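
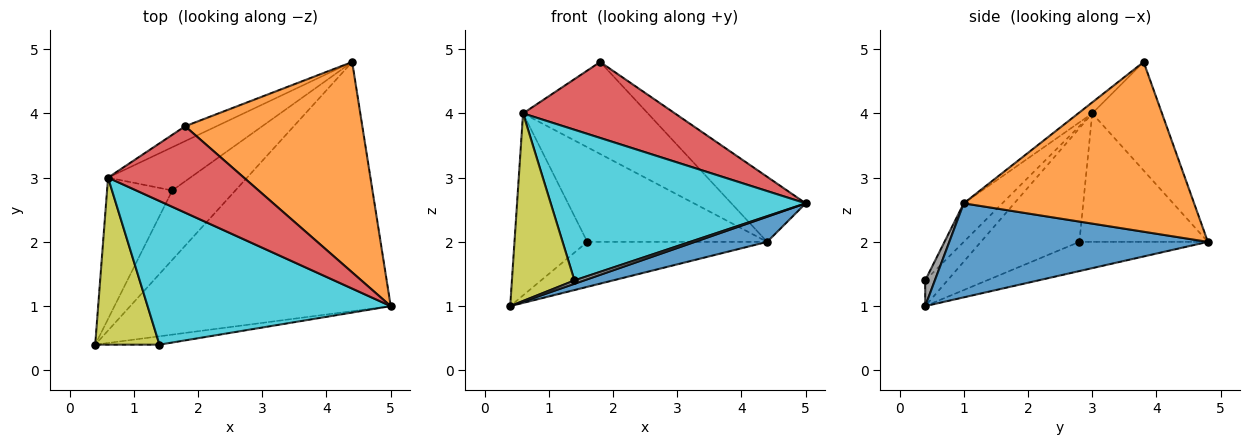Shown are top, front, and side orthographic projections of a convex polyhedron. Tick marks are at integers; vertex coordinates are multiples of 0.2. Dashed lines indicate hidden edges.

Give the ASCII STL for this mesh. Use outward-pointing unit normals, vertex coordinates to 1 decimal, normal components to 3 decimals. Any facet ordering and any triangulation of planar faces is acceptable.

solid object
 facet normal 0.338 -0.094 -0.936
  outer loop
   vertex 4.4 4.8 2.0
   vertex 5.0 1.0 2.6
   vertex 0.4 0.4 1.0
  endloop
 endfacet
 facet normal 0.675 0.218 0.705
  outer loop
   vertex 1.8 3.8 4.8
   vertex 5.0 1.0 2.6
   vertex 4.4 4.8 2.0
  endloop
 endfacet
 facet normal -0.362 0.507 -0.782
  outer loop
   vertex 1.6 2.8 2.0
   vertex 4.4 4.8 2.0
   vertex 0.4 0.4 1.0
  endloop
 endfacet
 facet normal -0.061 -0.659 0.750
  outer loop
   vertex 0.6 3.0 4.0
   vertex 5.0 1.0 2.6
   vertex 1.8 3.8 4.8
  endloop
 endfacet
 facet normal -0.730 0.540 -0.419
  outer loop
   vertex 0.6 3.0 4.0
   vertex 1.6 2.8 2.0
   vertex 0.4 0.4 1.0
  endloop
 endfacet
 facet normal -0.483 0.864 -0.140
  outer loop
   vertex 0.6 3.0 4.0
   vertex 1.8 3.8 4.8
   vertex 4.4 4.8 2.0
  endloop
 endfacet
 facet normal -0.545 0.763 -0.349
  outer loop
   vertex 0.6 3.0 4.0
   vertex 4.4 4.8 2.0
   vertex 1.6 2.8 2.0
  endloop
 endfacet
 facet normal 0.348 -0.348 -0.870
  outer loop
   vertex 1.4 0.4 1.4
   vertex 0.4 0.4 1.0
   vertex 5.0 1.0 2.6
  endloop
 endfacet
 facet normal -0.257 -0.722 0.643
  outer loop
   vertex 1.4 0.4 1.4
   vertex 0.6 3.0 4.0
   vertex 0.4 0.4 1.0
  endloop
 endfacet
 facet normal -0.109 -0.719 0.686
  outer loop
   vertex 1.4 0.4 1.4
   vertex 5.0 1.0 2.6
   vertex 0.6 3.0 4.0
  endloop
 endfacet
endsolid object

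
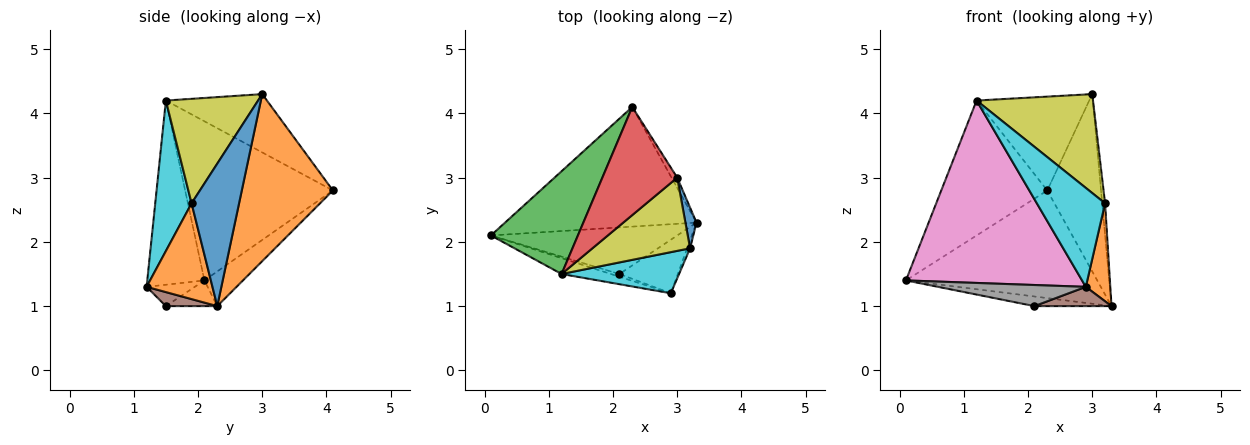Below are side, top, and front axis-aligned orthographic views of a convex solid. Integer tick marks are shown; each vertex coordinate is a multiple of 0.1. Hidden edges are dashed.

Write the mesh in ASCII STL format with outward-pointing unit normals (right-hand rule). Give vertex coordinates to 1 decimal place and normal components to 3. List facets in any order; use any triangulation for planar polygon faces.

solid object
 facet normal -0.134 0.663 -0.737
  outer loop
   vertex 2.3 4.1 2.8
   vertex 3.3 2.3 1.0
   vertex 0.1 2.1 1.4
  endloop
 endfacet
 facet normal 0.861 0.508 -0.029
  outer loop
   vertex 3.0 3.0 4.3
   vertex 3.3 2.3 1.0
   vertex 2.3 4.1 2.8
  endloop
 endfacet
 facet normal -0.743 0.533 0.406
  outer loop
   vertex 1.2 1.5 4.2
   vertex 2.3 4.1 2.8
   vertex 0.1 2.1 1.4
  endloop
 endfacet
 facet normal -0.507 0.565 0.651
  outer loop
   vertex 1.2 1.5 4.2
   vertex 3.0 3.0 4.3
   vertex 2.3 4.1 2.8
  endloop
 endfacet
 facet normal -0.134 0.201 -0.970
  outer loop
   vertex 2.1 1.5 1.0
   vertex 0.1 2.1 1.4
   vertex 3.3 2.3 1.0
  endloop
 endfacet
 facet normal 0.220 -0.330 -0.918
  outer loop
   vertex 2.9 1.2 1.3
   vertex 2.1 1.5 1.0
   vertex 3.3 2.3 1.0
  endloop
 endfacet
 facet normal -0.308 -0.948 -0.082
  outer loop
   vertex 2.9 1.2 1.3
   vertex 1.2 1.5 4.2
   vertex 0.1 2.1 1.4
  endloop
 endfacet
 facet normal -0.308 -0.944 -0.123
  outer loop
   vertex 2.9 1.2 1.3
   vertex 0.1 2.1 1.4
   vertex 2.1 1.5 1.0
  endloop
 endfacet
 facet normal 0.537 -0.678 0.502
  outer loop
   vertex 3.2 1.9 2.6
   vertex 3.0 3.0 4.3
   vertex 1.2 1.5 4.2
  endloop
 endfacet
 facet normal 0.441 -0.829 0.344
  outer loop
   vertex 3.2 1.9 2.6
   vertex 1.2 1.5 4.2
   vertex 2.9 1.2 1.3
  endloop
 endfacet
 facet normal 0.995 0.061 0.077
  outer loop
   vertex 3.2 1.9 2.6
   vertex 3.3 2.3 1.0
   vertex 3.0 3.0 4.3
  endloop
 endfacet
 facet normal 0.937 -0.348 -0.029
  outer loop
   vertex 3.2 1.9 2.6
   vertex 2.9 1.2 1.3
   vertex 3.3 2.3 1.0
  endloop
 endfacet
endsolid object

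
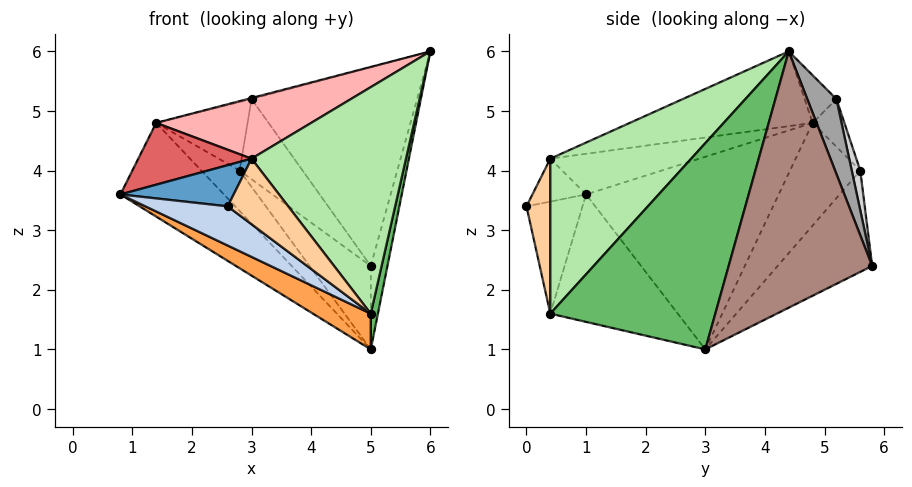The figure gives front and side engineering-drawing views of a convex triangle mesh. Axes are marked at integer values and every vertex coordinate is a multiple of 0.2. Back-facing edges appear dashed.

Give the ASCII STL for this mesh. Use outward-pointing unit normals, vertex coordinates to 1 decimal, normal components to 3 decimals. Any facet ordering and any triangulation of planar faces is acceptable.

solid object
 facet normal -0.356 -0.752 0.554
  outer loop
   vertex 3.0 0.4 4.2
   vertex 0.8 1.0 3.6
   vertex 2.6 0.0 3.4
  endloop
 endfacet
 facet normal -0.411 -0.604 -0.683
  outer loop
   vertex 5.0 0.4 1.6
   vertex 2.6 0.0 3.4
   vertex 0.8 1.0 3.6
  endloop
 endfacet
 facet normal -0.444 -0.201 -0.873
  outer loop
   vertex 5.0 0.4 1.6
   vertex 0.8 1.0 3.6
   vertex 5.0 3.0 1.0
  endloop
 endfacet
 facet normal 0.353 -0.895 0.271
  outer loop
   vertex 5.0 0.4 1.6
   vertex 3.0 0.4 4.2
   vertex 2.6 0.0 3.4
  endloop
 endfacet
 facet normal 0.982 -0.043 -0.184
  outer loop
   vertex 5.0 0.4 1.6
   vertex 5.0 3.0 1.0
   vertex 6.0 4.4 6.0
  endloop
 endfacet
 facet normal 0.598 -0.656 0.460
  outer loop
   vertex 5.0 0.4 1.6
   vertex 6.0 4.4 6.0
   vertex 3.0 0.4 4.2
  endloop
 endfacet
 facet normal -0.316 -0.240 0.918
  outer loop
   vertex 1.4 4.8 4.8
   vertex 0.8 1.0 3.6
   vertex 3.0 0.4 4.2
  endloop
 endfacet
 facet normal -0.264 -0.224 0.938
  outer loop
   vertex 1.4 4.8 4.8
   vertex 3.0 0.4 4.2
   vertex 6.0 4.4 6.0
  endloop
 endfacet
 facet normal -0.605 0.325 -0.727
  outer loop
   vertex 1.4 4.8 4.8
   vertex 5.0 3.0 1.0
   vertex 0.8 1.0 3.6
  endloop
 endfacet
 facet normal -0.603 0.328 -0.727
  outer loop
   vertex 1.4 4.8 4.8
   vertex 2.8 5.6 4.0
   vertex 5.0 3.0 1.0
  endloop
 endfacet
 facet normal 0.968 0.113 -0.225
  outer loop
   vertex 5.0 5.8 2.4
   vertex 6.0 4.4 6.0
   vertex 5.0 3.0 1.0
  endloop
 endfacet
 facet normal -0.569 0.368 -0.736
  outer loop
   vertex 5.0 5.8 2.4
   vertex 5.0 3.0 1.0
   vertex 2.8 5.6 4.0
  endloop
 endfacet
 facet normal -0.250 0.031 0.968
  outer loop
   vertex 3.0 5.2 5.2
   vertex 1.4 4.8 4.8
   vertex 6.0 4.4 6.0
  endloop
 endfacet
 facet normal -0.308 0.886 0.347
  outer loop
   vertex 3.0 5.2 5.2
   vertex 2.8 5.6 4.0
   vertex 1.4 4.8 4.8
  endloop
 endfacet
 facet normal 0.164 0.934 0.318
  outer loop
   vertex 3.0 5.2 5.2
   vertex 6.0 4.4 6.0
   vertex 5.0 5.8 2.4
  endloop
 endfacet
 facet normal 0.128 0.947 0.294
  outer loop
   vertex 3.0 5.2 5.2
   vertex 5.0 5.8 2.4
   vertex 2.8 5.6 4.0
  endloop
 endfacet
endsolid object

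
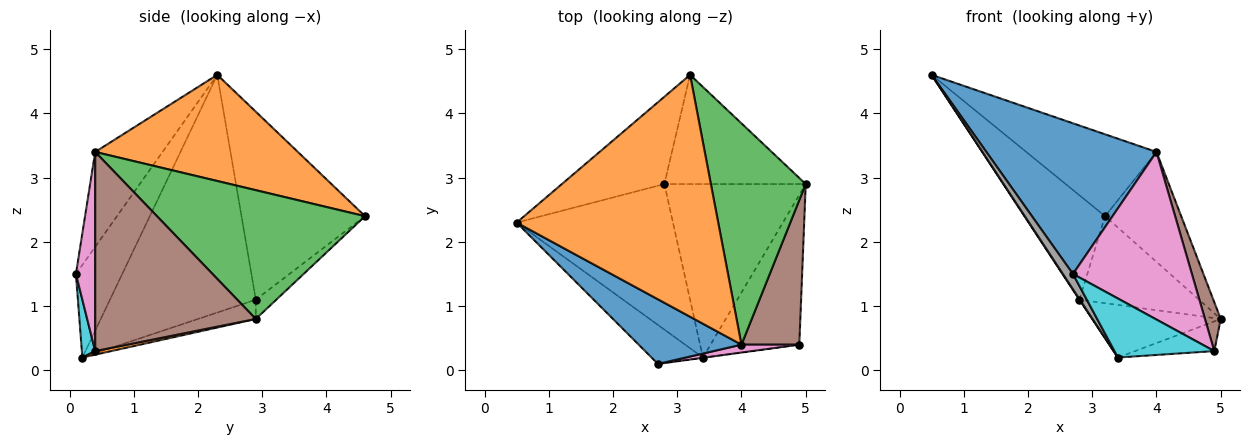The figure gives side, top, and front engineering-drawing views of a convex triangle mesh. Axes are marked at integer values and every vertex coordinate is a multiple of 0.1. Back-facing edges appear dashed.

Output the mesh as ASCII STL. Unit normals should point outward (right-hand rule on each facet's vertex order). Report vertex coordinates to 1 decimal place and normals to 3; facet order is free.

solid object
 facet normal -0.342 -0.864 0.370
  outer loop
   vertex 4.0 0.4 3.4
   vertex 0.5 2.3 4.6
   vertex 2.7 0.1 1.5
  endloop
 endfacet
 facet normal 0.446 0.287 0.848
  outer loop
   vertex 4.0 0.4 3.4
   vertex 3.2 4.6 2.4
   vertex 0.5 2.3 4.6
  endloop
 endfacet
 facet normal 0.772 0.283 0.569
  outer loop
   vertex 4.0 0.4 3.4
   vertex 5.0 2.9 0.8
   vertex 3.2 4.6 2.4
  endloop
 endfacet
 facet normal -0.762 0.497 -0.415
  outer loop
   vertex 2.8 2.9 1.1
   vertex 0.5 2.3 4.6
   vertex 3.2 4.6 2.4
  endloop
 endfacet
 facet normal -0.106 0.620 -0.778
  outer loop
   vertex 2.8 2.9 1.1
   vertex 3.2 4.6 2.4
   vertex 5.0 2.9 0.8
  endloop
 endfacet
 facet normal 0.956 -0.094 0.278
  outer loop
   vertex 4.9 0.4 0.3
   vertex 5.0 2.9 0.8
   vertex 4.0 0.4 3.4
  endloop
 endfacet
 facet normal 0.160 -0.986 0.046
  outer loop
   vertex 4.9 0.4 0.3
   vertex 4.0 0.4 3.4
   vertex 2.7 0.1 1.5
  endloop
 endfacet
 facet normal -0.859 -0.187 -0.477
  outer loop
   vertex 3.4 0.2 0.2
   vertex 2.7 0.1 1.5
   vertex 0.5 2.3 4.6
  endloop
 endfacet
 facet normal -0.836 -0.003 -0.549
  outer loop
   vertex 3.4 0.2 0.2
   vertex 0.5 2.3 4.6
   vertex 2.8 2.9 1.1
  endloop
 endfacet
 facet normal 0.132 -0.991 -0.005
  outer loop
   vertex 3.4 0.2 0.2
   vertex 4.9 0.4 0.3
   vertex 2.7 0.1 1.5
  endloop
 endfacet
 facet normal -0.129 0.288 -0.949
  outer loop
   vertex 3.4 0.2 0.2
   vertex 2.8 2.9 1.1
   vertex 5.0 2.9 0.8
  endloop
 endfacet
 facet normal 0.039 0.194 -0.980
  outer loop
   vertex 3.4 0.2 0.2
   vertex 5.0 2.9 0.8
   vertex 4.9 0.4 0.3
  endloop
 endfacet
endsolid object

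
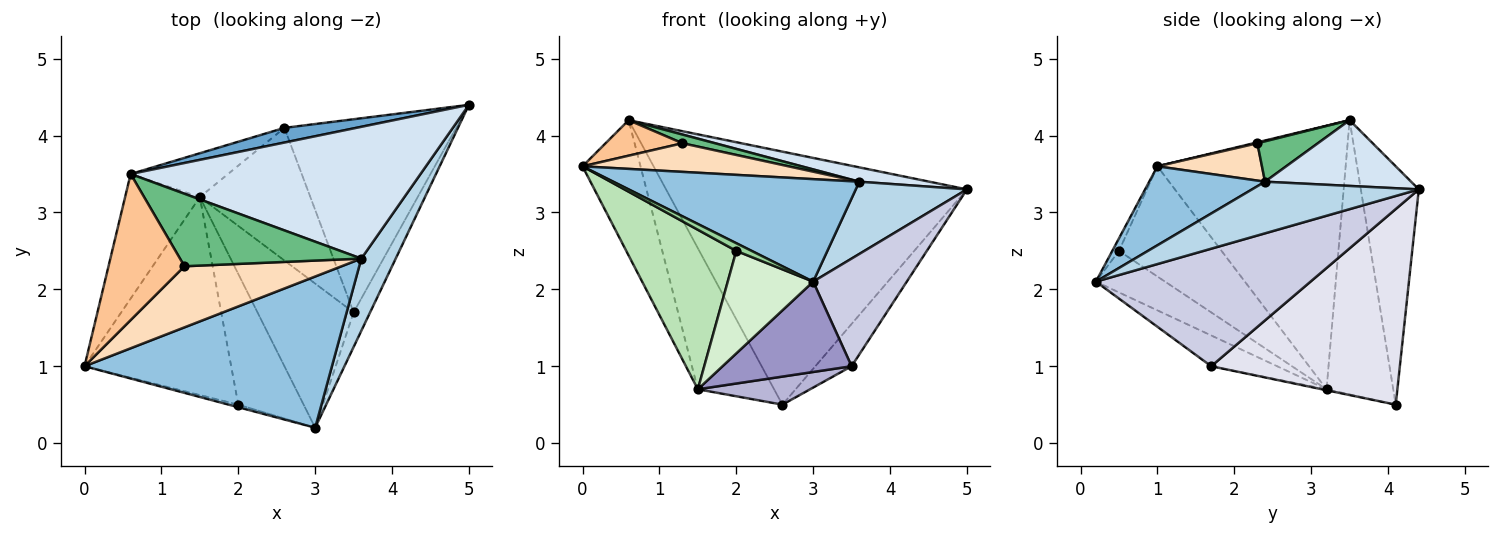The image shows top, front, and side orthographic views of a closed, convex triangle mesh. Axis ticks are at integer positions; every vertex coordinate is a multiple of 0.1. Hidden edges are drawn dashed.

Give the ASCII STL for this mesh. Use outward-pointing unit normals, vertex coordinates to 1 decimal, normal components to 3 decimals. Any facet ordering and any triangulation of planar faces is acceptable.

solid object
 facet normal -0.189 0.980 0.057
  outer loop
   vertex 0.6 3.5 4.2
   vertex 5.0 4.4 3.3
   vertex 2.6 4.1 0.5
  endloop
 endfacet
 facet normal 0.255 -0.543 0.800
  outer loop
   vertex 3.6 2.4 3.4
   vertex 0.0 1.0 3.6
   vertex 3.0 0.2 2.1
  endloop
 endfacet
 facet normal 0.728 -0.485 0.485
  outer loop
   vertex 3.6 2.4 3.4
   vertex 3.0 0.2 2.1
   vertex 5.0 4.4 3.3
  endloop
 endfacet
 facet normal 0.220 -0.105 0.970
  outer loop
   vertex 3.6 2.4 3.4
   vertex 5.0 4.4 3.3
   vertex 0.6 3.5 4.2
  endloop
 endfacet
 facet normal -0.922 0.284 -0.262
  outer loop
   vertex 1.5 3.2 0.7
   vertex 0.0 1.0 3.6
   vertex 0.6 3.5 4.2
  endloop
 endfacet
 facet normal -0.641 0.733 -0.228
  outer loop
   vertex 1.5 3.2 0.7
   vertex 0.6 3.5 4.2
   vertex 2.6 4.1 0.5
  endloop
 endfacet
 facet normal 0.012 -0.236 0.972
  outer loop
   vertex 1.3 2.3 3.9
   vertex 0.6 3.5 4.2
   vertex 0.0 1.0 3.6
  endloop
 endfacet
 facet normal 0.210 -0.415 0.885
  outer loop
   vertex 1.3 2.3 3.9
   vertex 0.0 1.0 3.6
   vertex 3.6 2.4 3.4
  endloop
 endfacet
 facet normal 0.216 -0.116 0.969
  outer loop
   vertex 1.3 2.3 3.9
   vertex 3.6 2.4 3.4
   vertex 0.6 3.5 4.2
  endloop
 endfacet
 facet normal -0.380 -0.877 -0.292
  outer loop
   vertex 2.0 0.5 2.5
   vertex 3.0 0.2 2.1
   vertex 0.0 1.0 3.6
  endloop
 endfacet
 facet normal -0.505 -0.542 -0.672
  outer loop
   vertex 2.0 0.5 2.5
   vertex 0.0 1.0 3.6
   vertex 1.5 3.2 0.7
  endloop
 endfacet
 facet normal -0.447 -0.552 -0.704
  outer loop
   vertex 2.0 0.5 2.5
   vertex 1.5 3.2 0.7
   vertex 3.0 0.2 2.1
  endloop
 endfacet
 facet normal -0.262 -0.513 -0.818
  outer loop
   vertex 3.5 1.7 1.0
   vertex 3.0 0.2 2.1
   vertex 1.5 3.2 0.7
  endloop
 endfacet
 facet normal -0.009 -0.207 -0.978
  outer loop
   vertex 3.5 1.7 1.0
   vertex 1.5 3.2 0.7
   vertex 2.6 4.1 0.5
  endloop
 endfacet
 facet normal 0.909 -0.397 -0.127
  outer loop
   vertex 3.5 1.7 1.0
   vertex 5.0 4.4 3.3
   vertex 3.0 0.2 2.1
  endloop
 endfacet
 facet normal 0.744 0.143 -0.653
  outer loop
   vertex 3.5 1.7 1.0
   vertex 2.6 4.1 0.5
   vertex 5.0 4.4 3.3
  endloop
 endfacet
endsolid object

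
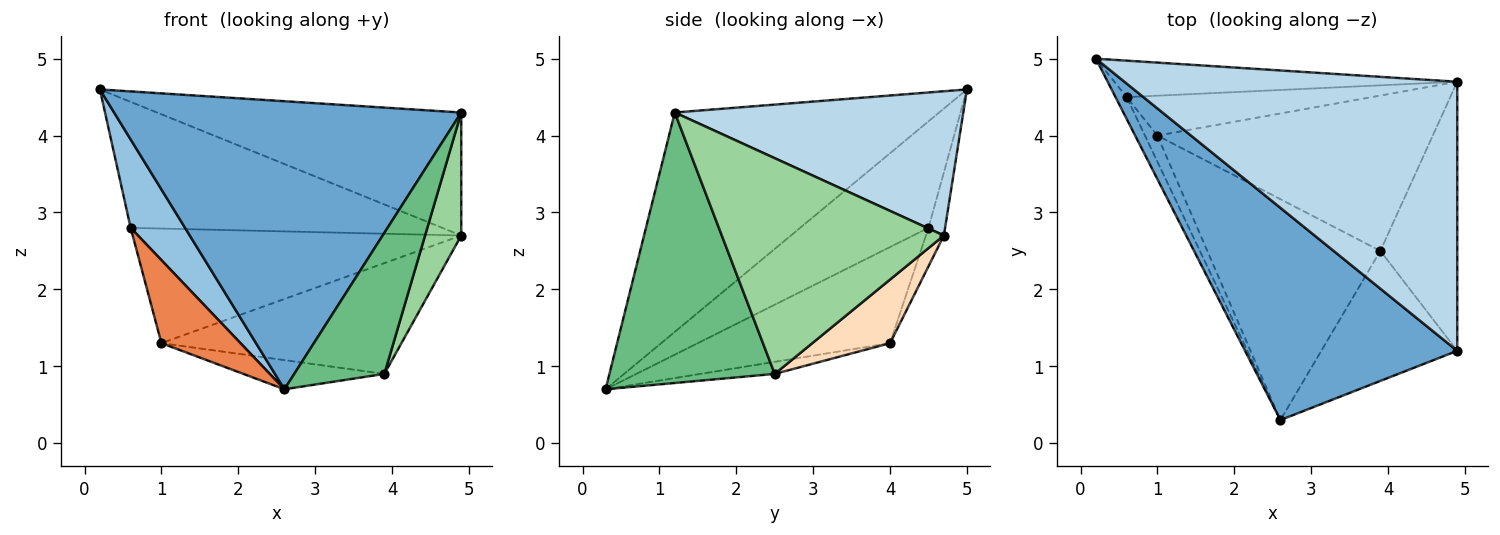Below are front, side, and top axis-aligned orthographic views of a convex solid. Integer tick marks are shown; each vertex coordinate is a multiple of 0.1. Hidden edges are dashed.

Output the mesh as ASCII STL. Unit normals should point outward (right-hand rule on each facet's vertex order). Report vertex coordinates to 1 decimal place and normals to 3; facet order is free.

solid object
 facet normal -0.523 -0.686 0.506
  outer loop
   vertex 2.6 0.3 0.7
   vertex 4.9 1.2 4.3
   vertex 0.2 5.0 4.6
  endloop
 endfacet
 facet normal -0.916 -0.389 -0.096
  outer loop
   vertex 0.6 4.5 2.8
   vertex 2.6 0.3 0.7
   vertex 0.2 5.0 4.6
  endloop
 endfacet
 facet normal 0.367 0.387 0.846
  outer loop
   vertex 4.9 4.7 2.7
   vertex 0.2 5.0 4.6
   vertex 4.9 1.2 4.3
  endloop
 endfacet
 facet normal -0.051 0.959 -0.278
  outer loop
   vertex 4.9 4.7 2.7
   vertex 0.6 4.5 2.8
   vertex 0.2 5.0 4.6
  endloop
 endfacet
 facet normal -0.918 -0.378 -0.119
  outer loop
   vertex 1.0 4.0 1.3
   vertex 2.6 0.3 0.7
   vertex 0.6 4.5 2.8
  endloop
 endfacet
 facet normal -0.052 0.943 -0.328
  outer loop
   vertex 1.0 4.0 1.3
   vertex 0.6 4.5 2.8
   vertex 4.9 4.7 2.7
  endloop
 endfacet
 facet normal -0.069 0.131 -0.989
  outer loop
   vertex 3.9 2.5 0.9
   vertex 2.6 0.3 0.7
   vertex 1.0 4.0 1.3
  endloop
 endfacet
 facet normal 0.185 0.571 -0.800
  outer loop
   vertex 3.9 2.5 0.9
   vertex 1.0 4.0 1.3
   vertex 4.9 4.7 2.7
  endloop
 endfacet
 facet normal 0.803 -0.438 -0.404
  outer loop
   vertex 3.9 2.5 0.9
   vertex 4.9 1.2 4.3
   vertex 2.6 0.3 0.7
  endloop
 endfacet
 facet normal 0.931 -0.152 -0.332
  outer loop
   vertex 3.9 2.5 0.9
   vertex 4.9 4.7 2.7
   vertex 4.9 1.2 4.3
  endloop
 endfacet
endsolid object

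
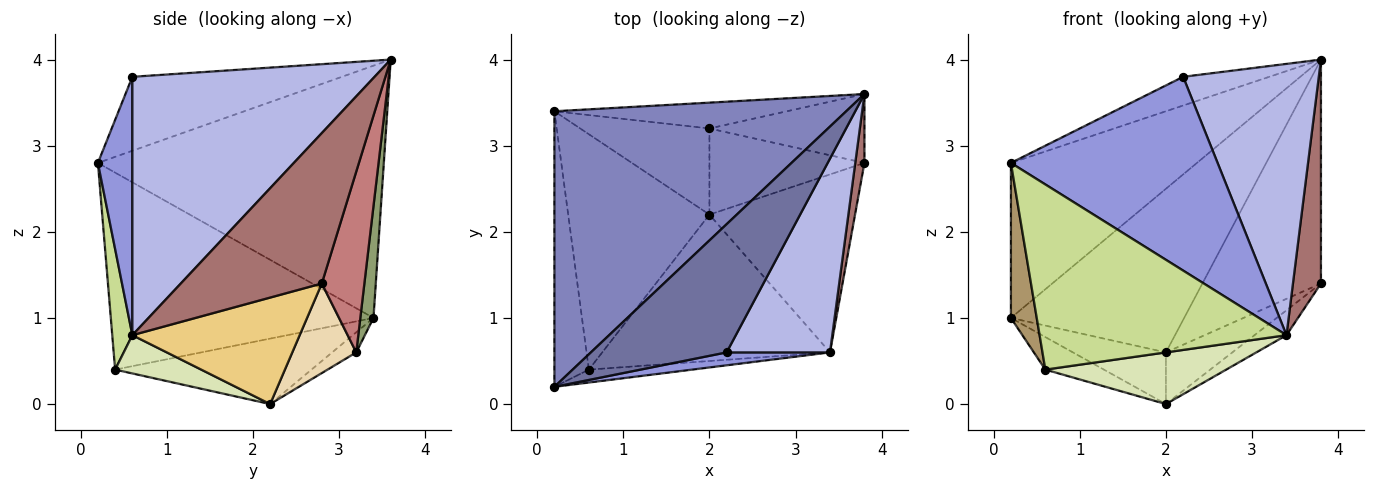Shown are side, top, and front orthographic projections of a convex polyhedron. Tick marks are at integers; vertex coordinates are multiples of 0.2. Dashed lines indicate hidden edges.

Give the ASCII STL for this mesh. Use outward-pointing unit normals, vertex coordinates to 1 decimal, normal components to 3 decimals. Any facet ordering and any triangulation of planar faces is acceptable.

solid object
 facet normal -0.469 0.193 0.862
  outer loop
   vertex 2.2 0.6 3.8
   vertex 3.8 3.6 4.0
   vertex 0.2 0.2 2.8
  endloop
 endfacet
 facet normal -0.602 0.392 0.696
  outer loop
   vertex 0.2 3.4 1.0
   vertex 0.2 0.2 2.8
   vertex 3.8 3.6 4.0
  endloop
 endfacet
 facet normal 0.164 -0.984 0.066
  outer loop
   vertex 3.4 0.6 0.8
   vertex 2.2 0.6 3.8
   vertex 0.2 0.2 2.8
  endloop
 endfacet
 facet normal 0.824 -0.461 0.330
  outer loop
   vertex 3.4 0.6 0.8
   vertex 3.8 3.6 4.0
   vertex 2.2 0.6 3.8
  endloop
 endfacet
 facet normal 0.075 0.985 -0.156
  outer loop
   vertex 2.0 3.2 0.6
   vertex 0.2 3.4 1.0
   vertex 3.8 3.6 4.0
  endloop
 endfacet
 facet normal -0.132 0.510 -0.850
  outer loop
   vertex 2.0 3.2 0.6
   vertex 2.0 2.2 0.0
   vertex 0.2 3.4 1.0
  endloop
 endfacet
 facet normal 0.081 -0.994 -0.069
  outer loop
   vertex 0.6 0.4 0.4
   vertex 3.4 0.6 0.8
   vertex 0.2 0.2 2.8
  endloop
 endfacet
 facet normal 0.157 -0.329 -0.931
  outer loop
   vertex 0.6 0.4 0.4
   vertex 2.0 2.2 0.0
   vertex 3.4 0.6 0.8
  endloop
 endfacet
 facet normal -0.980 -0.096 -0.171
  outer loop
   vertex 0.6 0.4 0.4
   vertex 0.2 0.2 2.8
   vertex 0.2 3.4 1.0
  endloop
 endfacet
 facet normal -0.417 0.124 -0.900
  outer loop
   vertex 0.6 0.4 0.4
   vertex 0.2 3.4 1.0
   vertex 2.0 2.2 0.0
  endloop
 endfacet
 facet normal 0.587 0.112 -0.802
  outer loop
   vertex 3.8 2.8 1.4
   vertex 3.4 0.6 0.8
   vertex 2.0 2.2 0.0
  endloop
 endfacet
 facet normal 0.444 0.461 -0.768
  outer loop
   vertex 3.8 2.8 1.4
   vertex 2.0 2.2 0.0
   vertex 2.0 3.2 0.6
  endloop
 endfacet
 facet normal 0.979 -0.194 0.060
  outer loop
   vertex 3.8 2.8 1.4
   vertex 3.8 3.6 4.0
   vertex 3.4 0.6 0.8
  endloop
 endfacet
 facet normal 0.325 0.904 -0.278
  outer loop
   vertex 3.8 2.8 1.4
   vertex 2.0 3.2 0.6
   vertex 3.8 3.6 4.0
  endloop
 endfacet
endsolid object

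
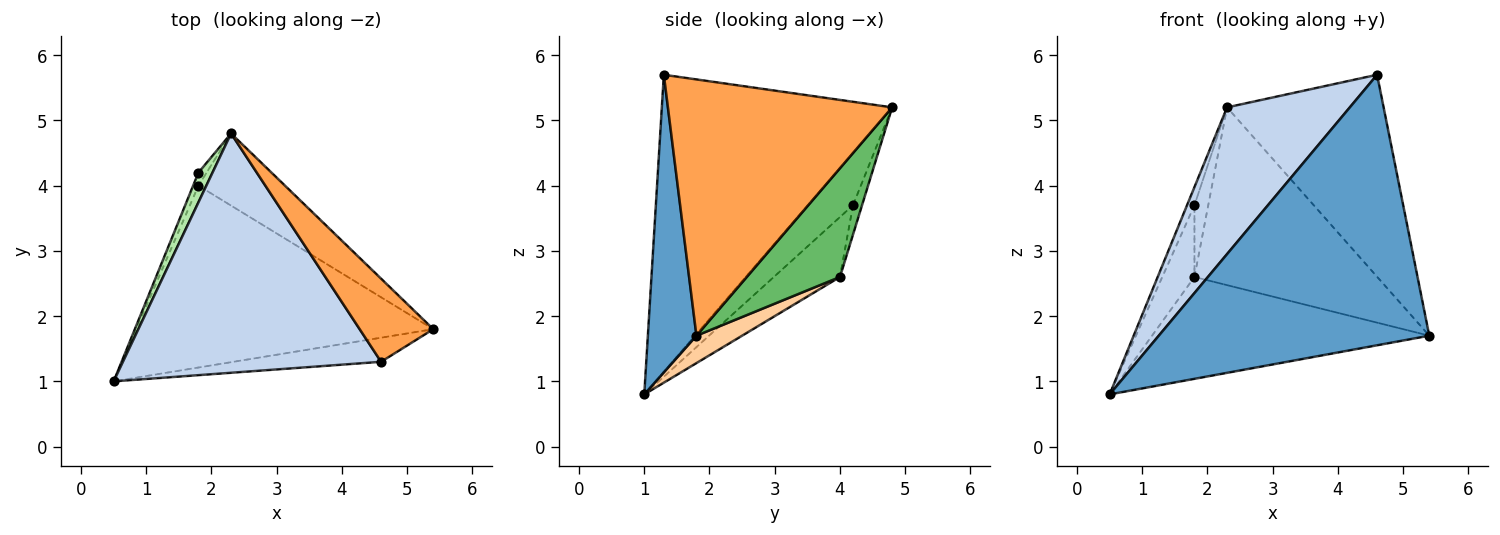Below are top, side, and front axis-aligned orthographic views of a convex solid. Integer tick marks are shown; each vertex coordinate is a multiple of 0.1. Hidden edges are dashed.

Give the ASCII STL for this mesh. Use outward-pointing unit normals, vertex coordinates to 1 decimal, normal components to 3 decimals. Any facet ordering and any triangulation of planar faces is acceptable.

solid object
 facet normal 0.176 -0.980 -0.087
  outer loop
   vertex 4.6 1.3 5.7
   vertex 0.5 1.0 0.8
   vertex 5.4 1.8 1.7
  endloop
 endfacet
 facet normal -0.700 -0.373 0.609
  outer loop
   vertex 4.6 1.3 5.7
   vertex 2.3 4.8 5.2
   vertex 0.5 1.0 0.8
  endloop
 endfacet
 facet normal 0.798 0.557 0.229
  outer loop
   vertex 4.6 1.3 5.7
   vertex 5.4 1.8 1.7
   vertex 2.3 4.8 5.2
  endloop
 endfacet
 facet normal 0.080 0.487 -0.870
  outer loop
   vertex 1.8 4.0 2.6
   vertex 5.4 1.8 1.7
   vertex 0.5 1.0 0.8
  endloop
 endfacet
 facet normal 0.427 0.838 -0.340
  outer loop
   vertex 1.8 4.0 2.6
   vertex 2.3 4.8 5.2
   vertex 5.4 1.8 1.7
  endloop
 endfacet
 facet normal -0.954 0.156 0.256
  outer loop
   vertex 1.8 4.2 3.7
   vertex 0.5 1.0 0.8
   vertex 2.3 4.8 5.2
  endloop
 endfacet
 facet normal -0.896 0.436 -0.079
  outer loop
   vertex 1.8 4.2 3.7
   vertex 1.8 4.0 2.6
   vertex 0.5 1.0 0.8
  endloop
 endfacet
 facet normal -0.541 0.827 -0.150
  outer loop
   vertex 1.8 4.2 3.7
   vertex 2.3 4.8 5.2
   vertex 1.8 4.0 2.6
  endloop
 endfacet
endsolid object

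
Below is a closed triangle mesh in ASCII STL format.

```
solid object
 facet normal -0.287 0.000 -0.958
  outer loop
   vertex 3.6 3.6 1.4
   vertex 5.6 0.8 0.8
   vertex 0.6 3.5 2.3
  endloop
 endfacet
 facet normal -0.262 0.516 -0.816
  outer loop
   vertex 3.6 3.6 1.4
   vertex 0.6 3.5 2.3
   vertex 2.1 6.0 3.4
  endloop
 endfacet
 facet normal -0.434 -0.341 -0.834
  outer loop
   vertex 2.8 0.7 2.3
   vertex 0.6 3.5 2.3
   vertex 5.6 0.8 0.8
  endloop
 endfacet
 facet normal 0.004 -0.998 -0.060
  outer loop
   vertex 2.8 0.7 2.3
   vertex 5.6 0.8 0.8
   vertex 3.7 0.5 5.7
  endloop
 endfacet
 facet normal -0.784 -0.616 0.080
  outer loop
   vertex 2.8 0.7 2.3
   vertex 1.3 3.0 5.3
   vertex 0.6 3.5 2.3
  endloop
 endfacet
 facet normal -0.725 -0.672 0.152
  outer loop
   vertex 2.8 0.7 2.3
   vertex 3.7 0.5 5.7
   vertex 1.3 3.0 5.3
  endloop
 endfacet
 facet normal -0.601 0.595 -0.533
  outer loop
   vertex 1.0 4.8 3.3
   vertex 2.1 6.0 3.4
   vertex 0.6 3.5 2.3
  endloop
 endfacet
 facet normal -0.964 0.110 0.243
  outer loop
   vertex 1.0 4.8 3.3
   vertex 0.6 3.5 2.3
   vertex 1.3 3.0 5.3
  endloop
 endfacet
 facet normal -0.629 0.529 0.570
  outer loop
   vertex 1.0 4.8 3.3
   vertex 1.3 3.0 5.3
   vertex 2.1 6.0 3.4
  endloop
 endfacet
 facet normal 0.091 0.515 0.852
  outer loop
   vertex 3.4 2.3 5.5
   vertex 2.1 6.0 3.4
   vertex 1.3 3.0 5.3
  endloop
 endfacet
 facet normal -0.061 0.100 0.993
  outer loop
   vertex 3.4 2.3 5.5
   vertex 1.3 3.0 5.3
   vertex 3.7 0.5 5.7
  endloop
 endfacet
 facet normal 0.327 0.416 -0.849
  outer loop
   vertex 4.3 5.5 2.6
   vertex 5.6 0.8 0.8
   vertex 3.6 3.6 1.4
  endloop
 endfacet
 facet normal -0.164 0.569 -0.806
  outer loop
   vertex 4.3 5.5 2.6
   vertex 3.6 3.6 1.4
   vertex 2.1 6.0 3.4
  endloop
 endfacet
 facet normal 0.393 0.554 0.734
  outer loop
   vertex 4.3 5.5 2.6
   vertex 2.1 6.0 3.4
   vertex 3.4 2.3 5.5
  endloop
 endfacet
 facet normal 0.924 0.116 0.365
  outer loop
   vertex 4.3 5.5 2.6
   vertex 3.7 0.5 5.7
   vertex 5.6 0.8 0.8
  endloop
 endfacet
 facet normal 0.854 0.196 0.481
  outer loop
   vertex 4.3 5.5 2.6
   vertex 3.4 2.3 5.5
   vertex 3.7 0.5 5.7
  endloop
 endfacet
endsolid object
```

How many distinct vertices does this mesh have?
10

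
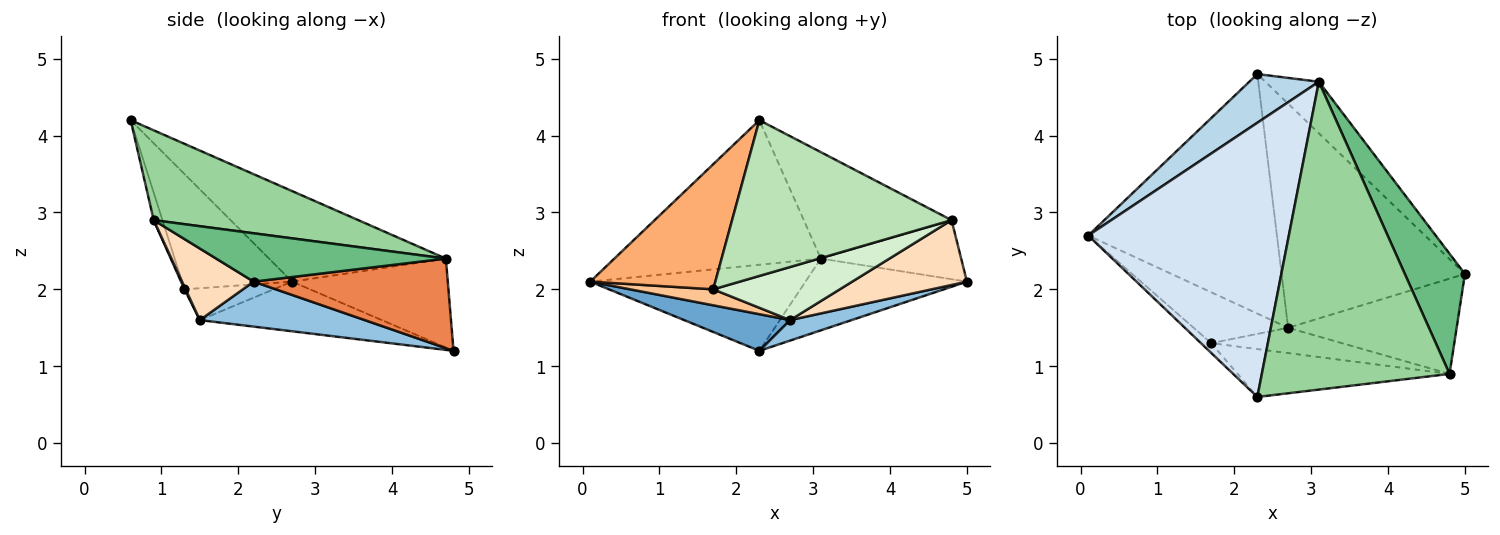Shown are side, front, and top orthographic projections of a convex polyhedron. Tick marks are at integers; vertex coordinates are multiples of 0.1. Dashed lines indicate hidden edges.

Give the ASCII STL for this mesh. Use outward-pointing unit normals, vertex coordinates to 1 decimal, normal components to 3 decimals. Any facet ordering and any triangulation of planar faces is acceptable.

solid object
 facet normal -0.252 -0.146 -0.957
  outer loop
   vertex 2.7 1.5 1.6
   vertex 0.1 2.7 2.1
   vertex 2.3 4.8 1.2
  endloop
 endfacet
 facet normal 0.237 -0.089 -0.967
  outer loop
   vertex 2.7 1.5 1.6
   vertex 2.3 4.8 1.2
   vertex 5.0 2.2 2.1
  endloop
 endfacet
 facet normal -0.533 0.737 0.417
  outer loop
   vertex 3.1 4.7 2.4
   vertex 2.3 4.8 1.2
   vertex 0.1 2.7 2.1
  endloop
 endfacet
 facet normal -0.371 0.433 0.822
  outer loop
   vertex 3.1 4.7 2.4
   vertex 0.1 2.7 2.1
   vertex 2.3 0.6 4.2
  endloop
 endfacet
 facet normal 0.699 0.581 -0.417
  outer loop
   vertex 3.1 4.7 2.4
   vertex 5.0 2.2 2.1
   vertex 2.3 4.8 1.2
  endloop
 endfacet
 facet normal -0.659 -0.749 -0.059
  outer loop
   vertex 1.7 1.3 2.0
   vertex 2.3 0.6 4.2
   vertex 0.1 2.7 2.1
  endloop
 endfacet
 facet normal -0.306 -0.285 -0.908
  outer loop
   vertex 1.7 1.3 2.0
   vertex 0.1 2.7 2.1
   vertex 2.7 1.5 1.6
  endloop
 endfacet
 facet normal 0.331 -0.531 -0.780
  outer loop
   vertex 4.8 0.9 2.9
   vertex 2.7 1.5 1.6
   vertex 5.0 2.2 2.1
  endloop
 endfacet
 facet normal 0.585 0.358 0.728
  outer loop
   vertex 4.8 0.9 2.9
   vertex 5.0 2.2 2.1
   vertex 3.1 4.7 2.4
  endloop
 endfacet
 facet normal 0.412 0.298 0.861
  outer loop
   vertex 4.8 0.9 2.9
   vertex 3.1 4.7 2.4
   vertex 2.3 0.6 4.2
  endloop
 endfacet
 facet normal -0.038 -0.955 -0.294
  outer loop
   vertex 4.8 0.9 2.9
   vertex 2.3 0.6 4.2
   vertex 1.7 1.3 2.0
  endloop
 endfacet
 facet normal 0.008 -0.903 -0.430
  outer loop
   vertex 4.8 0.9 2.9
   vertex 1.7 1.3 2.0
   vertex 2.7 1.5 1.6
  endloop
 endfacet
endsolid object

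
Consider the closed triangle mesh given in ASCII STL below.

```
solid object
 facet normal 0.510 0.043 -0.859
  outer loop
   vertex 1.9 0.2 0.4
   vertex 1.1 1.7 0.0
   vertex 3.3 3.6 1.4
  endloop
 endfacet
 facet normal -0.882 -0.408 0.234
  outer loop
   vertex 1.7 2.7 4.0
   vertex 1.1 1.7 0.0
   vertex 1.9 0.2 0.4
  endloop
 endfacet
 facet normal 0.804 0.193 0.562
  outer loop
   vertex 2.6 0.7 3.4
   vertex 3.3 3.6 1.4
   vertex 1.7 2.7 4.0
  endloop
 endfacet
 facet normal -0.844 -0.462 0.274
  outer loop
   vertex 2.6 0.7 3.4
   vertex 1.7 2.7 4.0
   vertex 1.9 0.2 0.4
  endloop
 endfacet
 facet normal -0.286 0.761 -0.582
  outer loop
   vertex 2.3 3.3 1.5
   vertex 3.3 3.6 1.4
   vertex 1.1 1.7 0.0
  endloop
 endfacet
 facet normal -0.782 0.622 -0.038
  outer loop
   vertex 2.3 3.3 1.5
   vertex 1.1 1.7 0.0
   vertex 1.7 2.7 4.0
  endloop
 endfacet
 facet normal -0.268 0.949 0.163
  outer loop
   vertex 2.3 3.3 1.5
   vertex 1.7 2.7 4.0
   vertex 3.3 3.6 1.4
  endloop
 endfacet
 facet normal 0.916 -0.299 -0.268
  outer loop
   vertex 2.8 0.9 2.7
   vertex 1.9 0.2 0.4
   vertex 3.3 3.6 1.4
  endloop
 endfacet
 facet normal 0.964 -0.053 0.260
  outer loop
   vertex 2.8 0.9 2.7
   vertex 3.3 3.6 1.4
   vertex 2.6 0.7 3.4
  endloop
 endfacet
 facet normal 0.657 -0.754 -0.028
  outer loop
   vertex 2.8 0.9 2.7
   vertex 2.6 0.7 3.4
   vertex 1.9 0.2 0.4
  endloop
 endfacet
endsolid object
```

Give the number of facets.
10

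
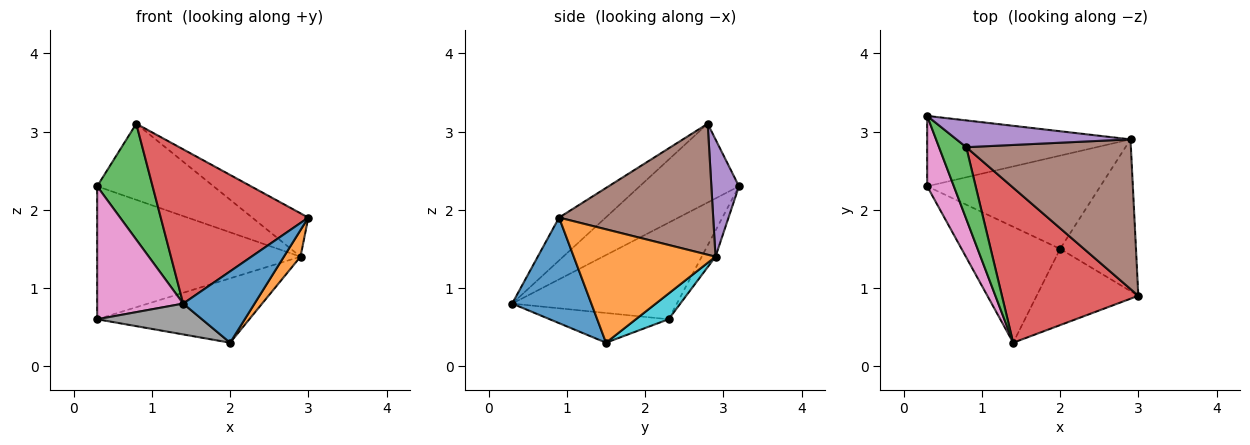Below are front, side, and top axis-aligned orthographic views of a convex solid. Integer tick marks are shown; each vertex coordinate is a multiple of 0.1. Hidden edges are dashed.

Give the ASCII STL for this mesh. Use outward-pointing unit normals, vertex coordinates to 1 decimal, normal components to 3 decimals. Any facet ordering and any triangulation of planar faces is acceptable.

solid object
 facet normal 0.604 -0.545 -0.582
  outer loop
   vertex 2.0 1.5 0.3
   vertex 3.0 0.9 1.9
   vertex 1.4 0.3 0.8
  endloop
 endfacet
 facet normal 0.827 -0.097 -0.553
  outer loop
   vertex 2.9 2.9 1.4
   vertex 3.0 0.9 1.9
   vertex 2.0 1.5 0.3
  endloop
 endfacet
 facet normal -0.836 -0.467 0.289
  outer loop
   vertex 0.8 2.8 3.1
   vertex 0.3 3.2 2.3
   vertex 1.4 0.3 0.8
  endloop
 endfacet
 facet normal -0.217 -0.689 0.692
  outer loop
   vertex 0.8 2.8 3.1
   vertex 1.4 0.3 0.8
   vertex 3.0 0.9 1.9
  endloop
 endfacet
 facet normal 0.218 0.921 0.324
  outer loop
   vertex 0.8 2.8 3.1
   vertex 2.9 2.9 1.4
   vertex 0.3 3.2 2.3
  endloop
 endfacet
 facet normal 0.607 0.221 0.763
  outer loop
   vertex 0.8 2.8 3.1
   vertex 3.0 0.9 1.9
   vertex 2.9 2.9 1.4
  endloop
 endfacet
 facet normal -0.861 -0.450 0.238
  outer loop
   vertex 0.3 2.3 0.6
   vertex 1.4 0.3 0.8
   vertex 0.3 3.2 2.3
  endloop
 endfacet
 facet normal -0.280 -0.247 -0.928
  outer loop
   vertex 0.3 2.3 0.6
   vertex 2.0 1.5 0.3
   vertex 1.4 0.3 0.8
  endloop
 endfacet
 facet normal -0.060 0.882 -0.467
  outer loop
   vertex 0.3 2.3 0.6
   vertex 0.3 3.2 2.3
   vertex 2.9 2.9 1.4
  endloop
 endfacet
 facet normal 0.121 0.564 -0.817
  outer loop
   vertex 0.3 2.3 0.6
   vertex 2.9 2.9 1.4
   vertex 2.0 1.5 0.3
  endloop
 endfacet
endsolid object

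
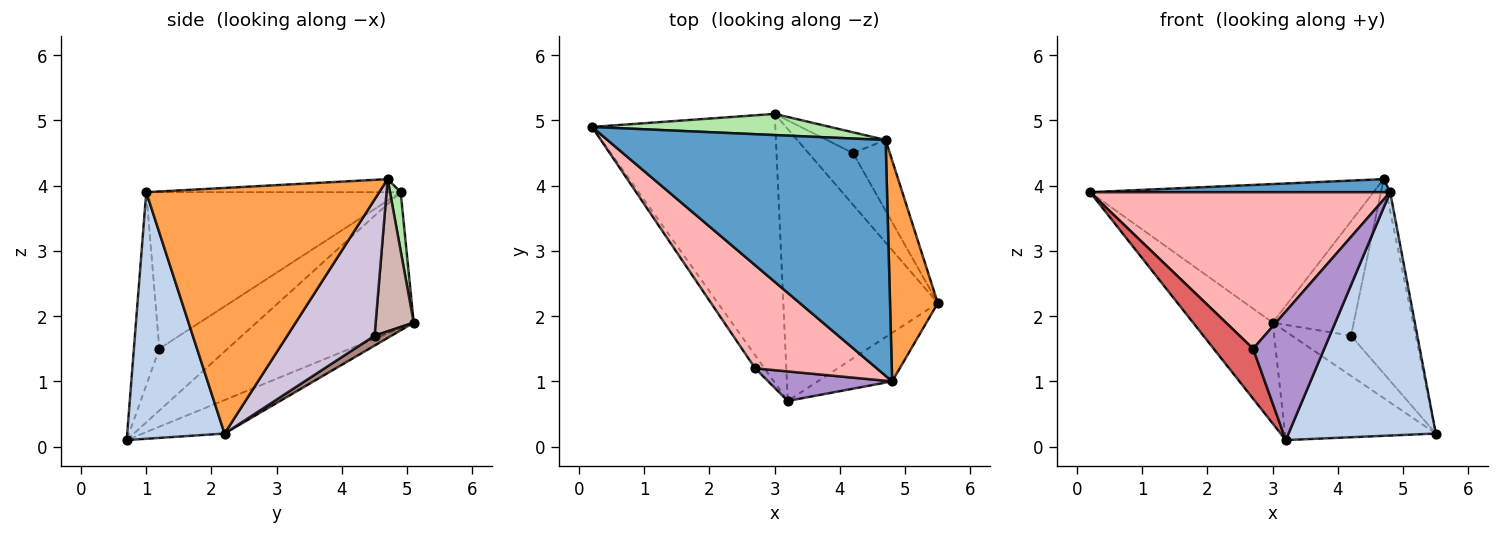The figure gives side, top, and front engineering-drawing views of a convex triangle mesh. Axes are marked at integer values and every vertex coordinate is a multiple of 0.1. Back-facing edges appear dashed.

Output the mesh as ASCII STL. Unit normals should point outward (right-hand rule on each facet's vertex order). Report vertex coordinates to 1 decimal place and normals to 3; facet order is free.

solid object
 facet normal -0.047 -0.055 0.997
  outer loop
   vertex 4.8 1.0 3.9
   vertex 4.7 4.7 4.1
   vertex 0.2 4.9 3.9
  endloop
 endfacet
 facet normal 0.544 -0.823 -0.164
  outer loop
   vertex 4.8 1.0 3.9
   vertex 3.2 0.7 0.1
   vertex 5.5 2.2 0.2
  endloop
 endfacet
 facet normal 0.981 0.016 0.191
  outer loop
   vertex 4.8 1.0 3.9
   vertex 5.5 2.2 0.2
   vertex 4.7 4.7 4.1
  endloop
 endfacet
 facet normal -0.570 0.289 -0.769
  outer loop
   vertex 3.0 5.1 1.9
   vertex 3.2 0.7 0.1
   vertex 0.2 4.9 3.9
  endloop
 endfacet
 facet normal -0.197 0.363 -0.910
  outer loop
   vertex 3.0 5.1 1.9
   vertex 5.5 2.2 0.2
   vertex 3.2 0.7 0.1
  endloop
 endfacet
 facet normal 0.037 0.988 0.151
  outer loop
   vertex 3.0 5.1 1.9
   vertex 0.2 4.9 3.9
   vertex 4.7 4.7 4.1
  endloop
 endfacet
 facet normal -0.859 -0.496 -0.129
  outer loop
   vertex 2.7 1.2 1.5
   vertex 0.2 4.9 3.9
   vertex 3.2 0.7 0.1
  endloop
 endfacet
 facet normal -0.578 -0.682 0.449
  outer loop
   vertex 2.7 1.2 1.5
   vertex 4.8 1.0 3.9
   vertex 0.2 4.9 3.9
  endloop
 endfacet
 facet normal -0.329 -0.920 0.211
  outer loop
   vertex 2.7 1.2 1.5
   vertex 3.2 0.7 0.1
   vertex 4.8 1.0 3.9
  endloop
 endfacet
 facet normal 0.785 0.582 -0.212
  outer loop
   vertex 4.2 4.5 1.7
   vertex 4.7 4.7 4.1
   vertex 5.5 2.2 0.2
  endloop
 endfacet
 facet normal 0.173 0.605 -0.777
  outer loop
   vertex 4.2 4.5 1.7
   vertex 5.5 2.2 0.2
   vertex 3.0 5.1 1.9
  endloop
 endfacet
 facet normal 0.420 0.893 -0.162
  outer loop
   vertex 4.2 4.5 1.7
   vertex 3.0 5.1 1.9
   vertex 4.7 4.7 4.1
  endloop
 endfacet
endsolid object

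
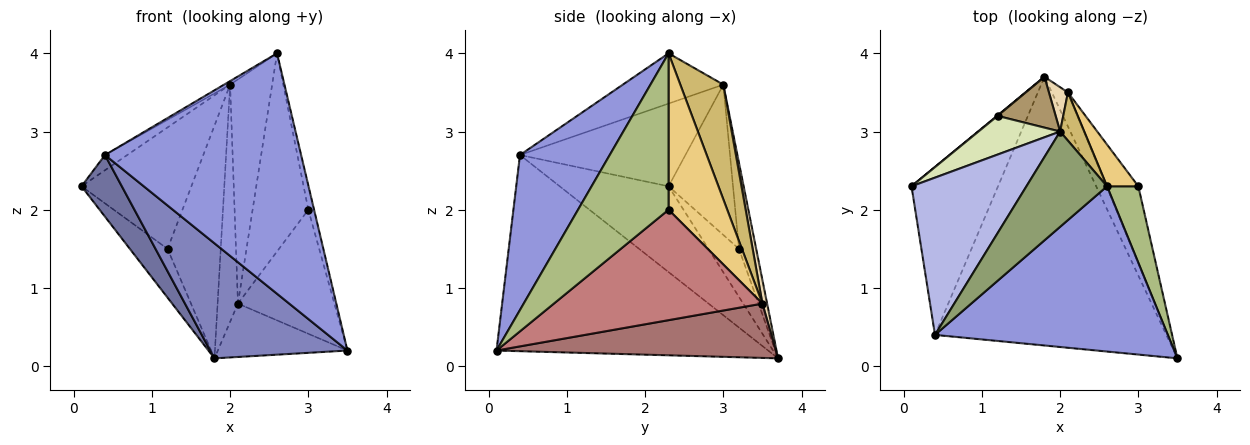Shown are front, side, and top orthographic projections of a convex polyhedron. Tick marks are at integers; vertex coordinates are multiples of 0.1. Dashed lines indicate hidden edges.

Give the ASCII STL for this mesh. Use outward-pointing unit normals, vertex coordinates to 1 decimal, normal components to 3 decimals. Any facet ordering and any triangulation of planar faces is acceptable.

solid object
 facet normal -0.681 -0.252 -0.687
  outer loop
   vertex 0.4 0.4 2.7
   vertex 0.1 2.3 2.3
   vertex 1.8 3.7 0.1
  endloop
 endfacet
 facet normal -0.615 -0.310 -0.725
  outer loop
   vertex 0.4 0.4 2.7
   vertex 1.8 3.7 0.1
   vertex 3.5 0.1 0.2
  endloop
 endfacet
 facet normal 0.353 -0.771 0.530
  outer loop
   vertex 0.4 0.4 2.7
   vertex 3.5 0.1 0.2
   vertex 2.6 2.3 4.0
  endloop
 endfacet
 facet normal -0.582 0.078 0.809
  outer loop
   vertex 0.4 0.4 2.7
   vertex 2.0 3.0 3.6
   vertex 0.1 2.3 2.3
  endloop
 endfacet
 facet normal -0.529 0.032 0.848
  outer loop
   vertex 0.4 0.4 2.7
   vertex 2.6 2.3 4.0
   vertex 2.0 3.0 3.6
  endloop
 endfacet
 facet normal 0.979 0.062 0.196
  outer loop
   vertex 3.0 2.3 2.0
   vertex 2.6 2.3 4.0
   vertex 3.5 0.1 0.2
  endloop
 endfacet
 facet normal -0.630 0.777 0.007
  outer loop
   vertex 1.2 3.2 1.5
   vertex 1.8 3.7 0.1
   vertex 0.1 2.3 2.3
  endloop
 endfacet
 facet normal -0.488 0.832 0.265
  outer loop
   vertex 1.2 3.2 1.5
   vertex 0.1 2.3 2.3
   vertex 2.0 3.0 3.6
  endloop
 endfacet
 facet normal -0.301 0.932 0.204
  outer loop
   vertex 1.2 3.2 1.5
   vertex 2.0 3.0 3.6
   vertex 1.8 3.7 0.1
  endloop
 endfacet
 facet normal 0.707 0.691 0.149
  outer loop
   vertex 2.1 3.5 0.8
   vertex 2.0 3.0 3.6
   vertex 2.6 2.3 4.0
  endloop
 endfacet
 facet normal 0.717 0.682 0.143
  outer loop
   vertex 2.1 3.5 0.8
   vertex 2.6 2.3 4.0
   vertex 3.0 2.3 2.0
  endloop
 endfacet
 facet normal 0.221 0.959 0.179
  outer loop
   vertex 2.1 3.5 0.8
   vertex 1.8 3.7 0.1
   vertex 2.0 3.0 3.6
  endloop
 endfacet
 facet normal 0.876 0.406 -0.259
  outer loop
   vertex 2.1 3.5 0.8
   vertex 3.5 0.1 0.2
   vertex 1.8 3.7 0.1
  endloop
 endfacet
 facet normal 0.878 0.406 -0.252
  outer loop
   vertex 2.1 3.5 0.8
   vertex 3.0 2.3 2.0
   vertex 3.5 0.1 0.2
  endloop
 endfacet
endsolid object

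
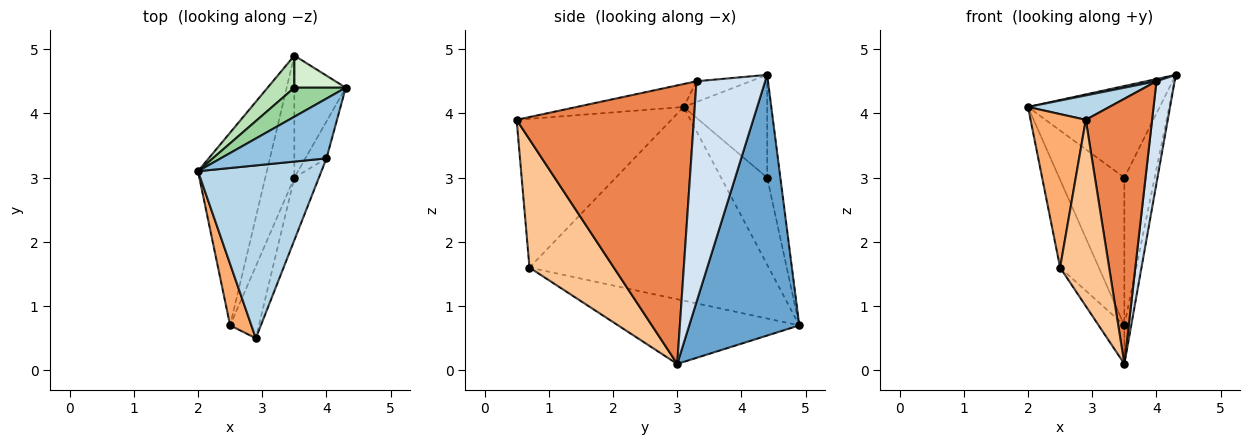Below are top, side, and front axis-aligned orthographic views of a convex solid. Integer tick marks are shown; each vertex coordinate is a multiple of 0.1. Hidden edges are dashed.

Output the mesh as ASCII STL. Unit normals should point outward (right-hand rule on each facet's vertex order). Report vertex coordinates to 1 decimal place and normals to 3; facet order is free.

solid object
 facet normal 0.979 0.061 -0.193
  outer loop
   vertex 3.5 4.9 0.7
   vertex 4.3 4.4 4.6
   vertex 3.5 3.0 0.1
  endloop
 endfacet
 facet normal -0.192 -0.037 0.981
  outer loop
   vertex 4.0 3.3 4.5
   vertex 4.3 4.4 4.6
   vertex 2.0 3.1 4.1
  endloop
 endfacet
 facet normal -0.181 -0.138 0.974
  outer loop
   vertex 4.0 3.3 4.5
   vertex 2.0 3.1 4.1
   vertex 2.9 0.5 3.9
  endloop
 endfacet
 facet normal 0.963 -0.254 -0.092
  outer loop
   vertex 4.0 3.3 4.5
   vertex 3.5 3.0 0.1
   vertex 4.3 4.4 4.6
  endloop
 endfacet
 facet normal 0.933 -0.349 -0.082
  outer loop
   vertex 4.0 3.3 4.5
   vertex 2.9 0.5 3.9
   vertex 3.5 3.0 0.1
  endloop
 endfacet
 facet normal -0.933 -0.333 0.133
  outer loop
   vertex 2.5 0.7 1.6
   vertex 2.9 0.5 3.9
   vertex 2.0 3.1 4.1
  endloop
 endfacet
 facet normal 0.849 -0.493 -0.191
  outer loop
   vertex 2.5 0.7 1.6
   vertex 3.5 3.0 0.1
   vertex 2.9 0.5 3.9
  endloop
 endfacet
 facet normal -0.931 0.151 -0.331
  outer loop
   vertex 2.5 0.7 1.6
   vertex 2.0 3.1 4.1
   vertex 3.5 4.9 0.7
  endloop
 endfacet
 facet normal -0.905 0.128 -0.406
  outer loop
   vertex 2.5 0.7 1.6
   vertex 3.5 4.9 0.7
   vertex 3.5 3.0 0.1
  endloop
 endfacet
 facet normal -0.517 0.816 0.259
  outer loop
   vertex 3.5 4.4 3.0
   vertex 2.0 3.1 4.1
   vertex 4.3 4.4 4.6
  endloop
 endfacet
 facet normal -0.569 0.804 0.175
  outer loop
   vertex 3.5 4.4 3.0
   vertex 3.5 4.9 0.7
   vertex 2.0 3.1 4.1
  endloop
 endfacet
 facet normal -0.391 0.899 0.196
  outer loop
   vertex 3.5 4.4 3.0
   vertex 4.3 4.4 4.6
   vertex 3.5 4.9 0.7
  endloop
 endfacet
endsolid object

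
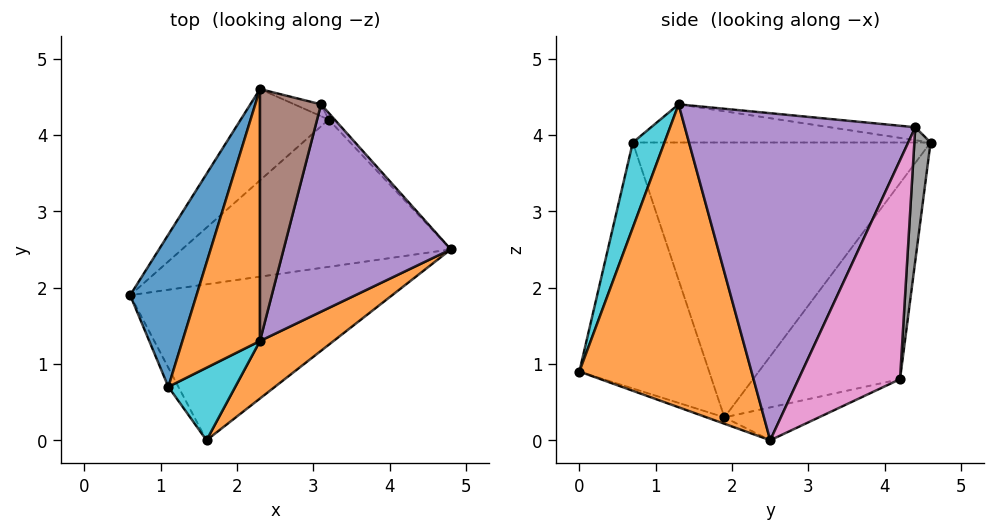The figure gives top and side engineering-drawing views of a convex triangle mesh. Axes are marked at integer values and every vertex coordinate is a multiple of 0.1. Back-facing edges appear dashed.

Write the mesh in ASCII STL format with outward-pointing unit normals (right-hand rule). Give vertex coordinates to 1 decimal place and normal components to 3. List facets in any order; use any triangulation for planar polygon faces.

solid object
 facet normal -0.023 -0.312 -0.950
  outer loop
   vertex 1.6 0.0 0.9
   vertex 0.6 1.9 0.3
   vertex 4.8 2.5 0.0
  endloop
 endfacet
 facet normal 0.635 -0.757 0.154
  outer loop
   vertex 1.6 0.0 0.9
   vertex 4.8 2.5 0.0
   vertex 2.3 1.3 4.4
  endloop
 endfacet
 facet normal -0.114 0.333 -0.936
  outer loop
   vertex 3.2 4.2 0.8
   vertex 4.8 2.5 0.0
   vertex 0.6 1.9 0.3
  endloop
 endfacet
 facet normal -0.608 0.746 -0.273
  outer loop
   vertex 3.2 4.2 0.8
   vertex 0.6 1.9 0.3
   vertex 2.3 4.6 3.9
  endloop
 endfacet
 facet normal 0.875 -0.183 0.448
  outer loop
   vertex 3.1 4.4 4.1
   vertex 2.3 1.3 4.4
   vertex 4.8 2.5 0.0
  endloop
 endfacet
 facet normal -0.205 0.147 0.968
  outer loop
   vertex 3.1 4.4 4.1
   vertex 2.3 4.6 3.9
   vertex 2.3 1.3 4.4
  endloop
 endfacet
 facet normal 0.723 0.690 -0.020
  outer loop
   vertex 3.1 4.4 4.1
   vertex 4.8 2.5 0.0
   vertex 3.2 4.2 0.8
  endloop
 endfacet
 facet normal 0.254 0.966 -0.051
  outer loop
   vertex 3.1 4.4 4.1
   vertex 3.2 4.2 0.8
   vertex 2.3 4.6 3.9
  endloop
 endfacet
 facet normal -0.880 -0.474 -0.036
  outer loop
   vertex 1.1 0.7 3.9
   vertex 0.6 1.9 0.3
   vertex 1.6 0.0 0.9
  endloop
 endfacet
 facet normal 0.340 -0.902 0.267
  outer loop
   vertex 1.1 0.7 3.9
   vertex 1.6 0.0 0.9
   vertex 2.3 1.3 4.4
  endloop
 endfacet
 facet normal -0.931 0.287 0.225
  outer loop
   vertex 1.1 0.7 3.9
   vertex 2.3 4.6 3.9
   vertex 0.6 1.9 0.3
  endloop
 endfacet
 facet normal -0.438 0.135 0.889
  outer loop
   vertex 1.1 0.7 3.9
   vertex 2.3 1.3 4.4
   vertex 2.3 4.6 3.9
  endloop
 endfacet
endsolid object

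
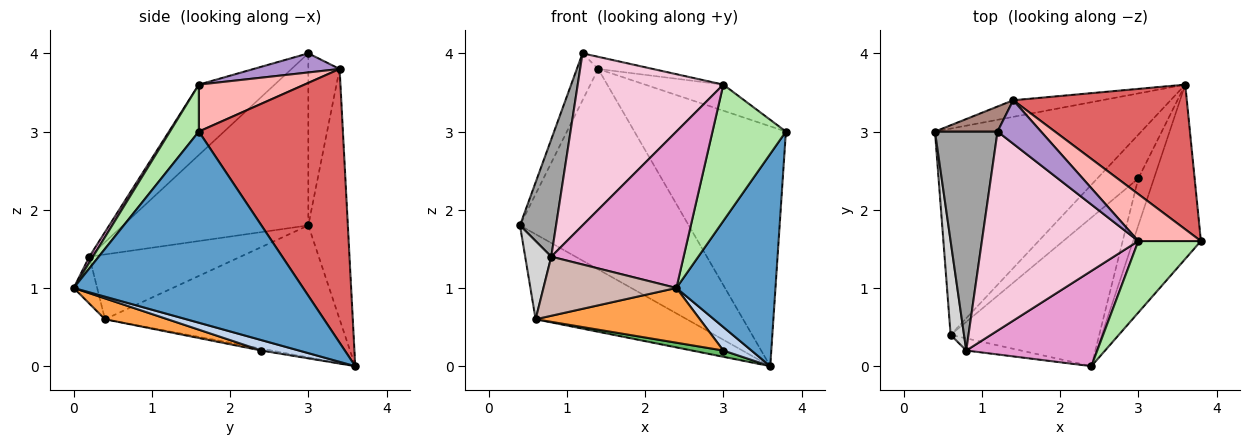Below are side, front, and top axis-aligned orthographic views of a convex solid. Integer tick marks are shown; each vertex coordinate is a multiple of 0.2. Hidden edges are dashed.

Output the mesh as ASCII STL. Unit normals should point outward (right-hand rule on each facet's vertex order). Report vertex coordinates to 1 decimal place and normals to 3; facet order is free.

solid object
 facet normal 0.873 -0.377 -0.310
  outer loop
   vertex 3.6 3.6 0.0
   vertex 3.8 1.6 3.0
   vertex 2.4 0.0 1.0
  endloop
 endfacet
 facet normal 0.512 -0.384 -0.768
  outer loop
   vertex 3.0 2.4 0.2
   vertex 3.6 3.6 0.0
   vertex 2.4 0.0 1.0
  endloop
 endfacet
 facet normal 0.131 -0.343 -0.930
  outer loop
   vertex 0.6 0.4 0.6
   vertex 3.0 2.4 0.2
   vertex 2.4 0.0 1.0
  endloop
 endfacet
 facet normal -0.509 0.328 -0.796
  outer loop
   vertex 0.6 0.4 0.6
   vertex 0.4 3.0 1.8
   vertex 3.6 3.6 0.0
  endloop
 endfacet
 facet normal -0.047 -0.141 -0.989
  outer loop
   vertex 0.6 0.4 0.6
   vertex 3.6 3.6 0.0
   vertex 3.0 2.4 0.2
  endloop
 endfacet
 facet normal 0.329 -0.836 0.439
  outer loop
   vertex 3.0 1.6 3.6
   vertex 2.4 0.0 1.0
   vertex 3.8 1.6 3.0
  endloop
 endfacet
 facet normal 0.631 0.664 0.401
  outer loop
   vertex 1.4 3.4 3.8
   vertex 3.8 1.6 3.0
   vertex 3.6 3.6 0.0
  endloop
 endfacet
 facet normal 0.548 0.406 0.731
  outer loop
   vertex 1.4 3.4 3.8
   vertex 3.0 1.6 3.6
   vertex 3.8 1.6 3.0
  endloop
 endfacet
 facet normal 0.390 0.248 0.887
  outer loop
   vertex 1.4 3.4 3.8
   vertex 1.2 3.0 4.0
   vertex 3.0 1.6 3.6
  endloop
 endfacet
 facet normal -0.227 0.971 -0.080
  outer loop
   vertex 1.4 3.4 3.8
   vertex 3.6 3.6 0.0
   vertex 0.4 3.0 1.8
  endloop
 endfacet
 facet normal -0.791 0.540 0.288
  outer loop
   vertex 1.4 3.4 3.8
   vertex 0.4 3.0 1.8
   vertex 1.2 3.0 4.0
  endloop
 endfacet
 facet normal -0.170 -0.965 -0.199
  outer loop
   vertex 0.8 0.2 1.4
   vertex 0.6 0.4 0.6
   vertex 2.4 0.0 1.0
  endloop
 endfacet
 facet normal 0.023 -0.854 0.520
  outer loop
   vertex 0.8 0.2 1.4
   vertex 2.4 0.0 1.0
   vertex 3.0 1.6 3.6
  endloop
 endfacet
 facet normal -0.322 -0.619 0.716
  outer loop
   vertex 0.8 0.2 1.4
   vertex 3.0 1.6 3.6
   vertex 1.2 3.0 4.0
  endloop
 endfacet
 facet normal -0.924 -0.180 0.336
  outer loop
   vertex 0.8 0.2 1.4
   vertex 1.2 3.0 4.0
   vertex 0.4 3.0 1.8
  endloop
 endfacet
 facet normal -0.966 -0.166 0.200
  outer loop
   vertex 0.8 0.2 1.4
   vertex 0.4 3.0 1.8
   vertex 0.6 0.4 0.6
  endloop
 endfacet
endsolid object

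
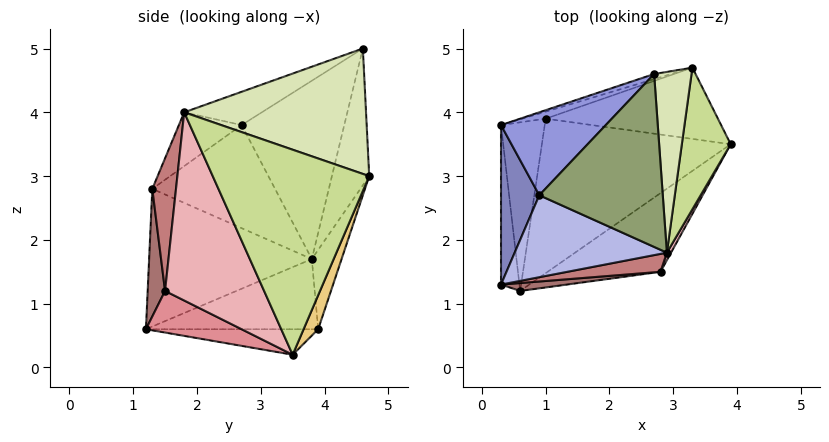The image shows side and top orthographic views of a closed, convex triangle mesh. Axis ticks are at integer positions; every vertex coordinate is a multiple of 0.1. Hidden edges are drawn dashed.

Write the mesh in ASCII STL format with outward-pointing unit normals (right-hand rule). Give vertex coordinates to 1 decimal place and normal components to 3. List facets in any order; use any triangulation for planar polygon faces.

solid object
 facet normal -0.990 -0.058 -0.132
  outer loop
   vertex 0.3 3.8 1.7
   vertex 0.6 1.2 0.6
   vertex 0.3 1.3 2.8
  endloop
 endfacet
 facet normal -0.927 0.151 0.344
  outer loop
   vertex 0.9 2.7 3.8
   vertex 0.3 3.8 1.7
   vertex 0.3 1.3 2.8
  endloop
 endfacet
 facet normal -0.772 0.445 0.454
  outer loop
   vertex 0.9 2.7 3.8
   vertex 2.7 4.6 5.0
   vertex 0.3 3.8 1.7
  endloop
 endfacet
 facet normal -0.294 -0.469 0.833
  outer loop
   vertex 0.9 2.7 3.8
   vertex 0.3 1.3 2.8
   vertex 2.9 1.8 4.0
  endloop
 endfacet
 facet normal -0.244 -0.342 0.908
  outer loop
   vertex 0.9 2.7 3.8
   vertex 2.9 1.8 4.0
   vertex 2.7 4.6 5.0
  endloop
 endfacet
 facet normal -0.274 0.961 -0.034
  outer loop
   vertex 3.3 4.7 3.0
   vertex 0.3 3.8 1.7
   vertex 2.7 4.6 5.0
  endloop
 endfacet
 facet normal 0.971 -0.054 0.231
  outer loop
   vertex 3.3 4.7 3.0
   vertex 2.9 1.8 4.0
   vertex 3.9 3.5 0.2
  endloop
 endfacet
 facet normal 0.958 -0.034 0.286
  outer loop
   vertex 3.3 4.7 3.0
   vertex 2.7 4.6 5.0
   vertex 2.9 1.8 4.0
  endloop
 endfacet
 facet normal -0.134 0.020 -0.991
  outer loop
   vertex 1.0 3.9 0.6
   vertex 3.9 3.5 0.2
   vertex 0.6 1.2 0.6
  endloop
 endfacet
 facet normal -0.842 0.125 -0.525
  outer loop
   vertex 1.0 3.9 0.6
   vertex 0.6 1.2 0.6
   vertex 0.3 3.8 1.7
  endloop
 endfacet
 facet normal 0.075 0.922 -0.379
  outer loop
   vertex 1.0 3.9 0.6
   vertex 3.3 4.7 3.0
   vertex 3.9 3.5 0.2
  endloop
 endfacet
 facet normal -0.256 0.964 -0.076
  outer loop
   vertex 1.0 3.9 0.6
   vertex 0.3 3.8 1.7
   vertex 3.3 4.7 3.0
  endloop
 endfacet
 facet normal 0.118 -0.991 0.061
  outer loop
   vertex 2.8 1.5 1.2
   vertex 0.3 1.3 2.8
   vertex 0.6 1.2 0.6
  endloop
 endfacet
 facet normal 0.143 -0.985 0.100
  outer loop
   vertex 2.8 1.5 1.2
   vertex 2.9 1.8 4.0
   vertex 0.3 1.3 2.8
  endloop
 endfacet
 facet normal 0.289 -0.550 -0.783
  outer loop
   vertex 2.8 1.5 1.2
   vertex 0.6 1.2 0.6
   vertex 3.9 3.5 0.2
  endloop
 endfacet
 facet normal 0.880 -0.474 0.019
  outer loop
   vertex 2.8 1.5 1.2
   vertex 3.9 3.5 0.2
   vertex 2.9 1.8 4.0
  endloop
 endfacet
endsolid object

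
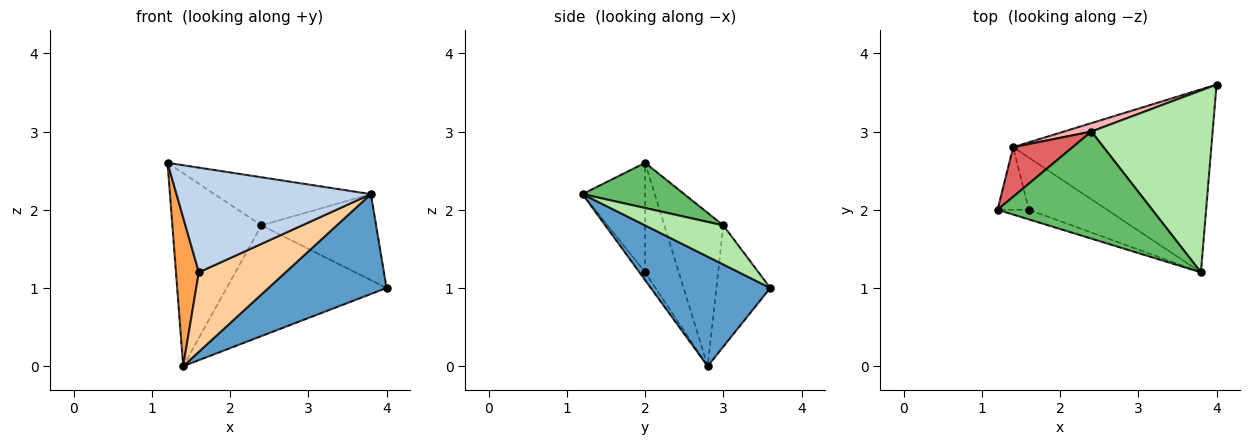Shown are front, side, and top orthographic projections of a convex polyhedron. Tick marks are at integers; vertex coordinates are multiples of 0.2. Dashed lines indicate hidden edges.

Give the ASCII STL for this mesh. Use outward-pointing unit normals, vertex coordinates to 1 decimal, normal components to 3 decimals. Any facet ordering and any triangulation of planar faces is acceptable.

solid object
 facet normal 0.436 -0.431 -0.790
  outer loop
   vertex 1.4 2.8 0.0
   vertex 4.0 3.6 1.0
   vertex 3.8 1.2 2.2
  endloop
 endfacet
 facet normal -0.305 -0.948 -0.087
  outer loop
   vertex 1.6 2.0 1.2
   vertex 3.8 1.2 2.2
   vertex 1.2 2.0 2.6
  endloop
 endfacet
 facet normal -0.805 -0.546 -0.230
  outer loop
   vertex 1.6 2.0 1.2
   vertex 1.2 2.0 2.6
   vertex 1.4 2.8 0.0
  endloop
 endfacet
 facet normal -0.055 -0.835 -0.548
  outer loop
   vertex 1.6 2.0 1.2
   vertex 1.4 2.8 0.0
   vertex 3.8 1.2 2.2
  endloop
 endfacet
 facet normal 0.257 0.396 0.881
  outer loop
   vertex 2.4 3.0 1.8
   vertex 1.2 2.0 2.6
   vertex 3.8 1.2 2.2
  endloop
 endfacet
 facet normal 0.280 0.411 0.868
  outer loop
   vertex 2.4 3.0 1.8
   vertex 3.8 1.2 2.2
   vertex 4.0 3.6 1.0
  endloop
 endfacet
 facet normal -0.540 0.815 0.209
  outer loop
   vertex 2.4 3.0 1.8
   vertex 1.4 2.8 0.0
   vertex 1.2 2.0 2.6
  endloop
 endfacet
 facet normal -0.318 0.945 0.072
  outer loop
   vertex 2.4 3.0 1.8
   vertex 4.0 3.6 1.0
   vertex 1.4 2.8 0.0
  endloop
 endfacet
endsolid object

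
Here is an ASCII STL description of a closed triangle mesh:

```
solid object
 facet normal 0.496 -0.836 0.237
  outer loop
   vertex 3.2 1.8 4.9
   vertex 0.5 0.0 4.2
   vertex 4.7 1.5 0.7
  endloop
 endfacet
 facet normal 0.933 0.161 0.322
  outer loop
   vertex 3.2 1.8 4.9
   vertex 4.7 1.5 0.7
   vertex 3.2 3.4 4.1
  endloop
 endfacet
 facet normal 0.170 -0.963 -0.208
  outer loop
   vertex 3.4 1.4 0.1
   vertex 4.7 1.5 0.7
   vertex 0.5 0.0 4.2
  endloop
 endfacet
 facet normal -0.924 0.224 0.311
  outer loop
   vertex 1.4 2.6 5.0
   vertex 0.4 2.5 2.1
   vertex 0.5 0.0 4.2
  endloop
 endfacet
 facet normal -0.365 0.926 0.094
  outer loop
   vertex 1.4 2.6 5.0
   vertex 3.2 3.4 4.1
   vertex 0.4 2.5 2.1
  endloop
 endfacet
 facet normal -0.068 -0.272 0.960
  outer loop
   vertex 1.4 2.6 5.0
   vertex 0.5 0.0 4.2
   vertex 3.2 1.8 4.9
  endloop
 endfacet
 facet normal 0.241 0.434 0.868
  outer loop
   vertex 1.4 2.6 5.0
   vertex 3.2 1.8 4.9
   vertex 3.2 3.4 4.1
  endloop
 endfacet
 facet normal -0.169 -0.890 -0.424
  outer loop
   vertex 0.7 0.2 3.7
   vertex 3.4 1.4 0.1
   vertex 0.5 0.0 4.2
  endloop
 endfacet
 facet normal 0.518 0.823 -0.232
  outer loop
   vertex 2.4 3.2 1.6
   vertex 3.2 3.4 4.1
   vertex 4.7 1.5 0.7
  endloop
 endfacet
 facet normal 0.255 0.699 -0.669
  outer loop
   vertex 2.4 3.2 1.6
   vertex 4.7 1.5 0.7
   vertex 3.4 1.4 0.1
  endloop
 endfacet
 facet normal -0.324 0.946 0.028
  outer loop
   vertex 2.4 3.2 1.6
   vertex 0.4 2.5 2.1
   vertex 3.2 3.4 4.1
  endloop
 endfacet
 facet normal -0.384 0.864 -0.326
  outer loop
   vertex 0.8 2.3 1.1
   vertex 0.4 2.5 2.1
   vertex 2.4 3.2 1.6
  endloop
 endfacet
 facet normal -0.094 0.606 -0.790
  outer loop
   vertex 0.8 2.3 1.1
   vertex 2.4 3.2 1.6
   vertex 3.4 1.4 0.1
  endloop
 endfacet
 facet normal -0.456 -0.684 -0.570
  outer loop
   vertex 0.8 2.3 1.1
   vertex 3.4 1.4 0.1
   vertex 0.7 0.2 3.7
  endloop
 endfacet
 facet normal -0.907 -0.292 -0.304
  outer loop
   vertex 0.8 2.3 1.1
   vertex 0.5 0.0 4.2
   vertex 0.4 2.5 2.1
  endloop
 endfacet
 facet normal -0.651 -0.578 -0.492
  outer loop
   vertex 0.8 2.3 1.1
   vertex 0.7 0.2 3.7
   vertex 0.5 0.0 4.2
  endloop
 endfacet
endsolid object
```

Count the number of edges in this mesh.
24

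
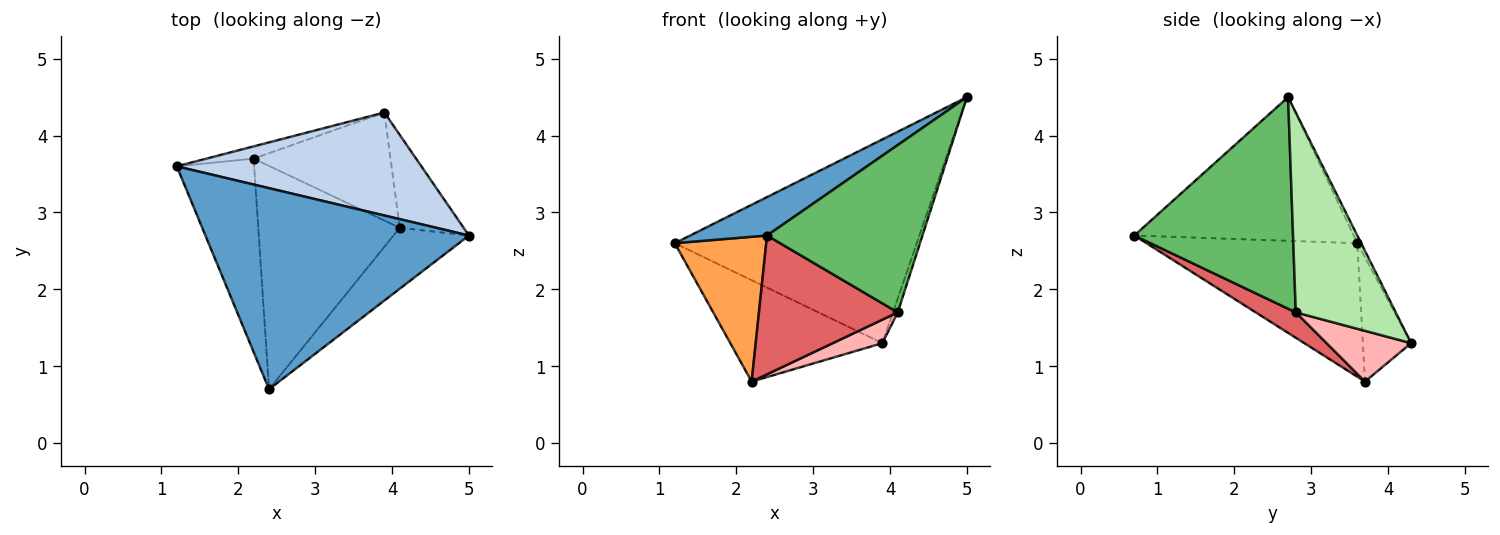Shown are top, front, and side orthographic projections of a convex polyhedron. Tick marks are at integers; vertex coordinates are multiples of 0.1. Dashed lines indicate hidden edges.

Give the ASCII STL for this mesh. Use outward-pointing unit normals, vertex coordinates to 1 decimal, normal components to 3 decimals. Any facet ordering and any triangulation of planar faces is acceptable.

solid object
 facet normal -0.472 -0.166 0.866
  outer loop
   vertex 2.4 0.7 2.7
   vertex 5.0 2.7 4.5
   vertex 1.2 3.6 2.6
  endloop
 endfacet
 facet normal -0.014 0.892 0.451
  outer loop
   vertex 3.9 4.3 1.3
   vertex 1.2 3.6 2.6
   vertex 5.0 2.7 4.5
  endloop
 endfacet
 facet normal -0.810 -0.351 -0.470
  outer loop
   vertex 2.2 3.7 0.8
   vertex 2.4 0.7 2.7
   vertex 1.2 3.6 2.6
  endloop
 endfacet
 facet normal -0.301 0.947 -0.114
  outer loop
   vertex 2.2 3.7 0.8
   vertex 1.2 3.6 2.6
   vertex 3.9 4.3 1.3
  endloop
 endfacet
 facet normal 0.692 -0.678 -0.247
  outer loop
   vertex 4.1 2.8 1.7
   vertex 5.0 2.7 4.5
   vertex 2.4 0.7 2.7
  endloop
 endfacet
 facet normal 0.952 0.046 -0.304
  outer loop
   vertex 4.1 2.8 1.7
   vertex 3.9 4.3 1.3
   vertex 5.0 2.7 4.5
  endloop
 endfacet
 facet normal 0.151 -0.522 -0.840
  outer loop
   vertex 4.1 2.8 1.7
   vertex 2.4 0.7 2.7
   vertex 2.2 3.7 0.8
  endloop
 endfacet
 facet normal 0.341 -0.200 -0.919
  outer loop
   vertex 4.1 2.8 1.7
   vertex 2.2 3.7 0.8
   vertex 3.9 4.3 1.3
  endloop
 endfacet
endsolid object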